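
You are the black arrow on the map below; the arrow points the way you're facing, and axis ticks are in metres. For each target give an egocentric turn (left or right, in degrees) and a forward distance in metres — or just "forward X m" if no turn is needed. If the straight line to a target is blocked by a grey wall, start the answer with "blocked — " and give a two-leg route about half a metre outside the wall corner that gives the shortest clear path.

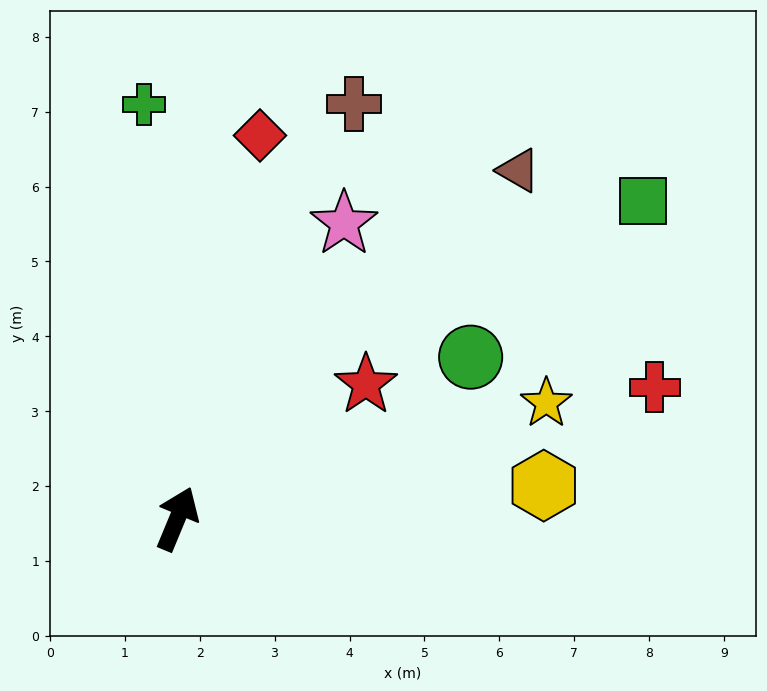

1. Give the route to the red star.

turn right 32°, forward 3.1 m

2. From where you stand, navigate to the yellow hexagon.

turn right 62°, forward 4.9 m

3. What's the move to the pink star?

turn right 7°, forward 4.5 m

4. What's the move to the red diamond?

turn left 10°, forward 5.2 m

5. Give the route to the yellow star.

turn right 50°, forward 5.2 m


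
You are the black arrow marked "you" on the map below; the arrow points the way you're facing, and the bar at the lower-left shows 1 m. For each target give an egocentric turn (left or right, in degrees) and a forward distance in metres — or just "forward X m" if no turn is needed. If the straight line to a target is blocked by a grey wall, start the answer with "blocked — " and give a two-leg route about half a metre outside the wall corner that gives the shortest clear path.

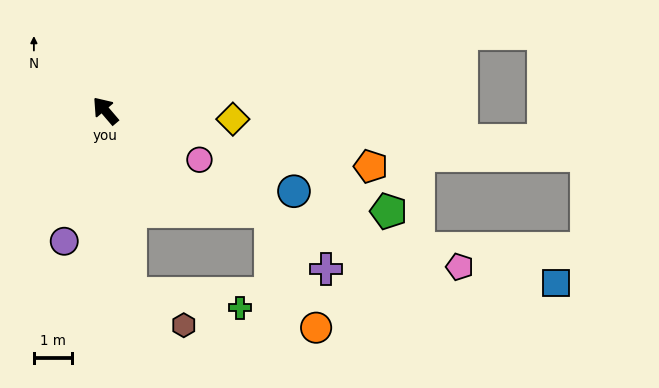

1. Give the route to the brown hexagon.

blocked — turn left 147°, forward 4.8 m, then turn left 51°, forward 1.6 m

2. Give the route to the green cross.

blocked — turn left 147°, forward 4.8 m, then turn left 75°, forward 2.9 m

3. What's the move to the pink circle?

turn right 158°, forward 2.8 m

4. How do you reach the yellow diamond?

turn right 134°, forward 3.3 m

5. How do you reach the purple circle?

turn left 122°, forward 3.6 m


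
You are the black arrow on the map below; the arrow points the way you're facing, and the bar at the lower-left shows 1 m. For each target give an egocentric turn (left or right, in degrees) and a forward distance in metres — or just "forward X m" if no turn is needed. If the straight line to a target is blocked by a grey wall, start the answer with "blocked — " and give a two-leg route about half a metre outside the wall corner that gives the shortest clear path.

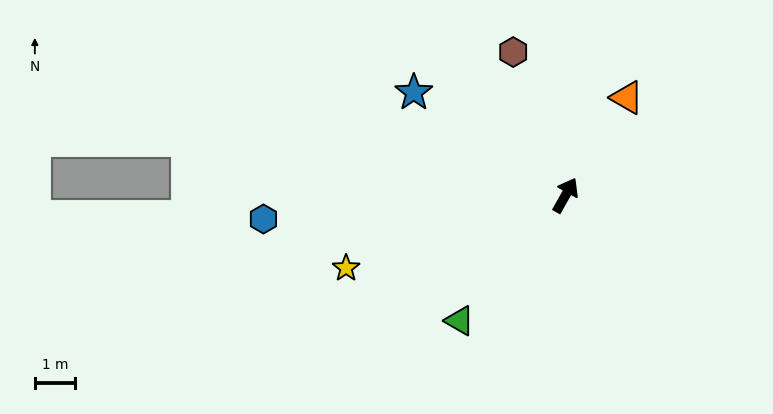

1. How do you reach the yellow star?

turn left 138°, forward 5.8 m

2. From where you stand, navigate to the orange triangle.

turn right 3°, forward 2.9 m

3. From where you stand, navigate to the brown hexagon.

turn left 49°, forward 3.8 m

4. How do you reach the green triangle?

turn left 169°, forward 4.1 m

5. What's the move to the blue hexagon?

turn left 124°, forward 7.6 m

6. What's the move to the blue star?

turn left 85°, forward 4.6 m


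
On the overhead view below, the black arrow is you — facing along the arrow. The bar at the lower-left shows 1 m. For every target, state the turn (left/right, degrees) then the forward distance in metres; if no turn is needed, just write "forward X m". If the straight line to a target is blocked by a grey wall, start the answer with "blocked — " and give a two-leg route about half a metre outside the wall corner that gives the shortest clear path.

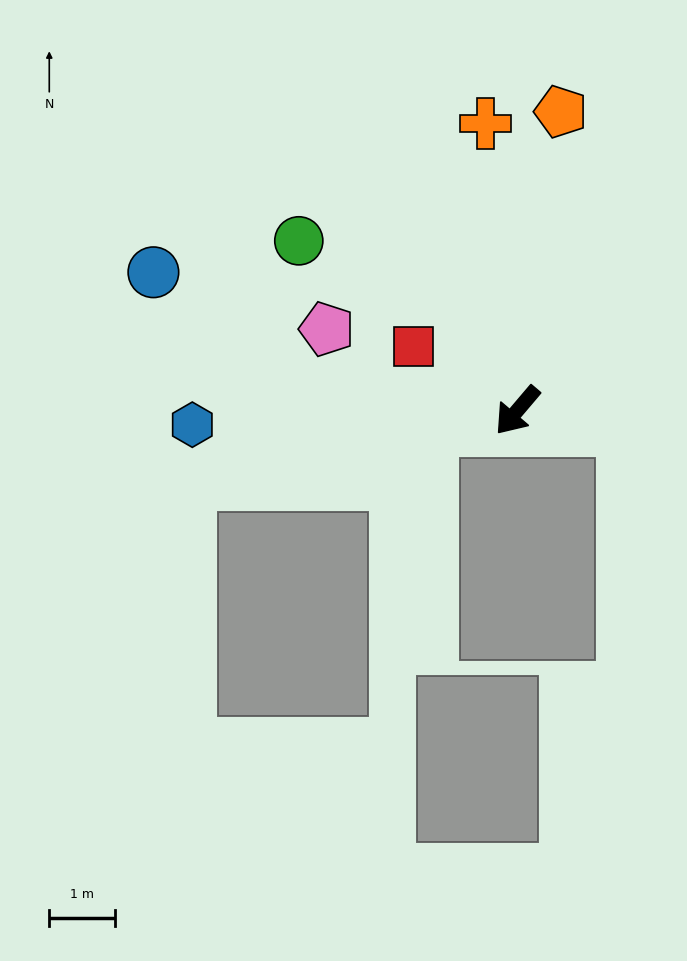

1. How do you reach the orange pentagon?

turn right 148°, forward 4.6 m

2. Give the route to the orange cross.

turn right 133°, forward 4.4 m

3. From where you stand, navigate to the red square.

turn right 82°, forward 1.9 m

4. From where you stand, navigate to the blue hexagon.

turn right 47°, forward 5.0 m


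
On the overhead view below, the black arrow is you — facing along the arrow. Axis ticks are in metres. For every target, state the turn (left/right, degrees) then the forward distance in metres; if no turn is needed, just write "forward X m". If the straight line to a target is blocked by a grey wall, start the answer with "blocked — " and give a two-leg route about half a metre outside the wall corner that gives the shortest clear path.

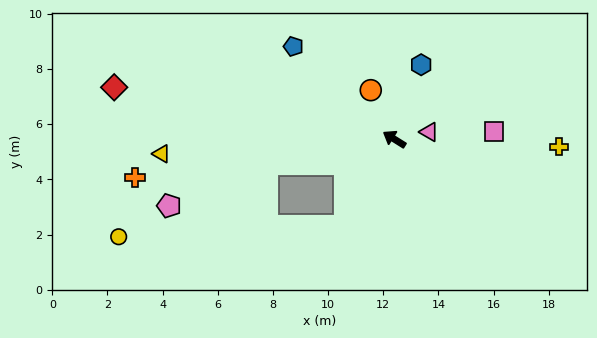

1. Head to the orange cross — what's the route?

turn left 40°, forward 9.5 m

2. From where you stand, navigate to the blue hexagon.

turn right 78°, forward 2.9 m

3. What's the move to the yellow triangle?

turn left 36°, forward 8.5 m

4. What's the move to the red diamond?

turn left 22°, forward 10.3 m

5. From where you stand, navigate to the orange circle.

turn right 32°, forward 2.0 m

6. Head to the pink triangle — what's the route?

turn right 136°, forward 1.3 m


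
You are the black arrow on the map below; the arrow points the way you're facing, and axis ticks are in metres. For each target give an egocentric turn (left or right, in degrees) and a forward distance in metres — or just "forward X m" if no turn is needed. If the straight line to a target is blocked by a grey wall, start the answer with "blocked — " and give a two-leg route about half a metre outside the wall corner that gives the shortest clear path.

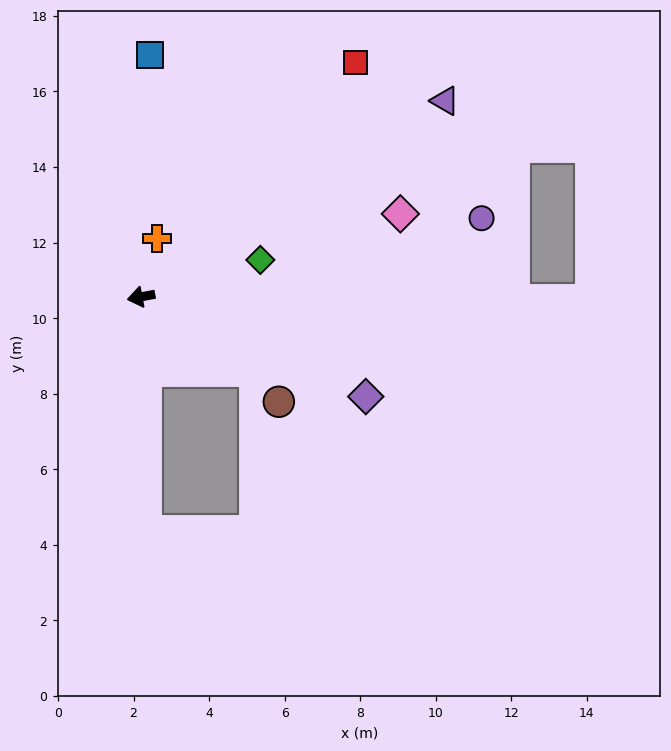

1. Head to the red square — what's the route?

turn right 143°, forward 8.4 m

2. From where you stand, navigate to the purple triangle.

turn right 158°, forward 9.6 m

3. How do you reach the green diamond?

turn right 173°, forward 3.3 m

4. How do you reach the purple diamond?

turn left 145°, forward 6.5 m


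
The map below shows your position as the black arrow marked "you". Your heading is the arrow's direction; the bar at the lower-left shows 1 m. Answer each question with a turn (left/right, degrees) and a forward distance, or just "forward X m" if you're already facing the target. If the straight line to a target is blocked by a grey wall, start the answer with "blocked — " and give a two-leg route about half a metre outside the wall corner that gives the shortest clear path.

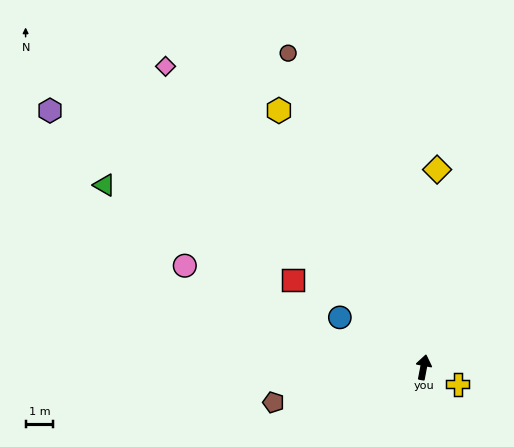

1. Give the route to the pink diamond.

turn left 51°, forward 14.3 m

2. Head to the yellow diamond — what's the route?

turn left 7°, forward 7.2 m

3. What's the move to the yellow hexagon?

turn left 40°, forward 10.6 m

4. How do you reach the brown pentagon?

turn left 114°, forward 5.6 m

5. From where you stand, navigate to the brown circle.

turn left 34°, forward 12.4 m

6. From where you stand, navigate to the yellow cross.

turn right 105°, forward 1.4 m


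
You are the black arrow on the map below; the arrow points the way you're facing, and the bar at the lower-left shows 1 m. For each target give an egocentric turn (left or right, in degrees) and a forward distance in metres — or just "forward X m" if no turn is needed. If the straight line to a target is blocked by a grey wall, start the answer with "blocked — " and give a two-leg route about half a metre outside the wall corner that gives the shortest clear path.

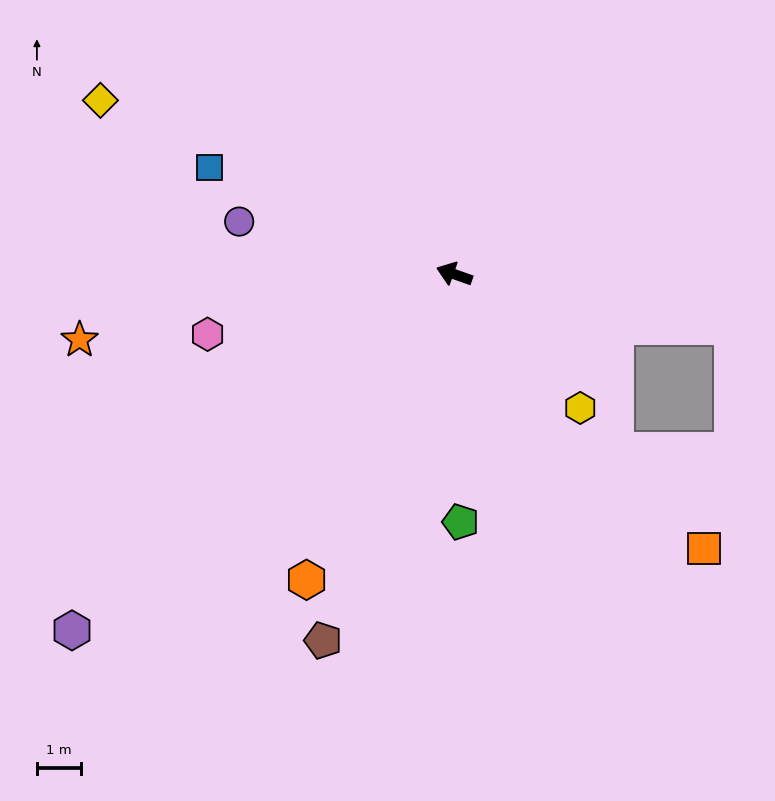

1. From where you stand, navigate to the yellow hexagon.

turn left 153°, forward 4.2 m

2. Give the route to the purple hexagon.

turn left 62°, forward 11.9 m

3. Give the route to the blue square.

turn right 4°, forward 6.1 m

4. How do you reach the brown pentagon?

turn left 90°, forward 8.9 m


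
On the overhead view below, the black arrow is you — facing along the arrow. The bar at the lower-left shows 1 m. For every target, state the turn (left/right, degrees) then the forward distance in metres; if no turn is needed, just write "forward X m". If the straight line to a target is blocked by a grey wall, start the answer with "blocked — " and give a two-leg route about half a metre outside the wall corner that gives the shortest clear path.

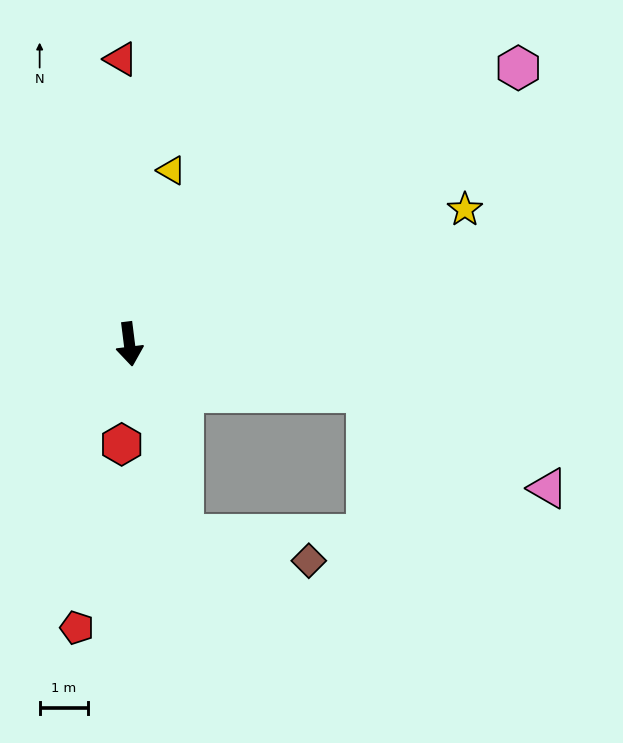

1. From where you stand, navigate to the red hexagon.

turn right 12°, forward 2.1 m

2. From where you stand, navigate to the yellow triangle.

turn left 159°, forward 3.7 m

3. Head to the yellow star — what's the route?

turn left 105°, forward 7.4 m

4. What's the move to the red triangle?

turn left 175°, forward 5.9 m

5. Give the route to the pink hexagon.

turn left 118°, forward 9.8 m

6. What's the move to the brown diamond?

blocked — turn left 8°, forward 4.1 m, then turn left 63°, forward 2.6 m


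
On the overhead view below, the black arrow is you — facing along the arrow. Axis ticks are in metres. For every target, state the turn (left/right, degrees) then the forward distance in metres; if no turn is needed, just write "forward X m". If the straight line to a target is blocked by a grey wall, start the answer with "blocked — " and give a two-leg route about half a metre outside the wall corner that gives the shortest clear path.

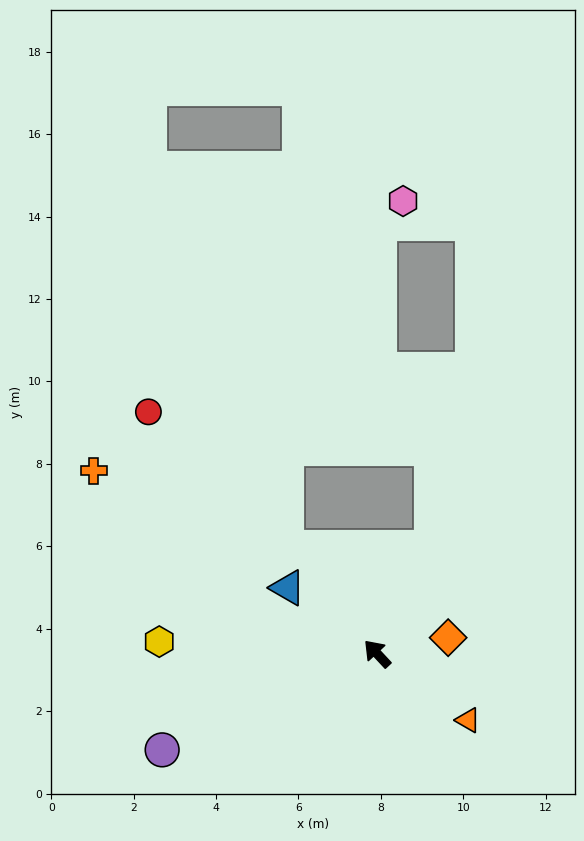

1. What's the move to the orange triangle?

turn right 169°, forward 2.7 m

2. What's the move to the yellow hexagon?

turn left 44°, forward 5.3 m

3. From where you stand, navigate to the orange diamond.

turn right 120°, forward 1.8 m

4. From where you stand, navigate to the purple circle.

turn left 71°, forward 5.7 m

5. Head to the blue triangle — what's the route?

turn left 11°, forward 2.7 m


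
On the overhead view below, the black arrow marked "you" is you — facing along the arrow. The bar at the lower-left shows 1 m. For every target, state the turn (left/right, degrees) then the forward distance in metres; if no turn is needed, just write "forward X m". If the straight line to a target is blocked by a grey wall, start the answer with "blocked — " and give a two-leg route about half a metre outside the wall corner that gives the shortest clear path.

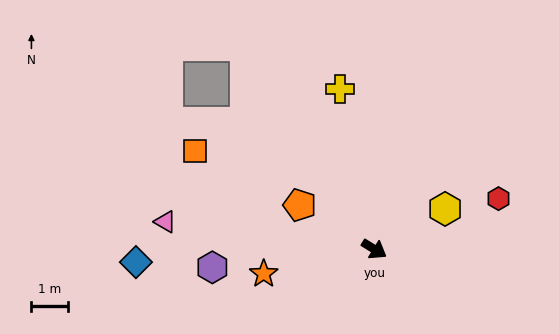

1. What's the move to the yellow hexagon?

turn left 61°, forward 2.2 m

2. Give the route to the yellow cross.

turn left 134°, forward 4.5 m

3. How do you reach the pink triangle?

turn right 156°, forward 5.8 m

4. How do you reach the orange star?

turn right 136°, forward 3.1 m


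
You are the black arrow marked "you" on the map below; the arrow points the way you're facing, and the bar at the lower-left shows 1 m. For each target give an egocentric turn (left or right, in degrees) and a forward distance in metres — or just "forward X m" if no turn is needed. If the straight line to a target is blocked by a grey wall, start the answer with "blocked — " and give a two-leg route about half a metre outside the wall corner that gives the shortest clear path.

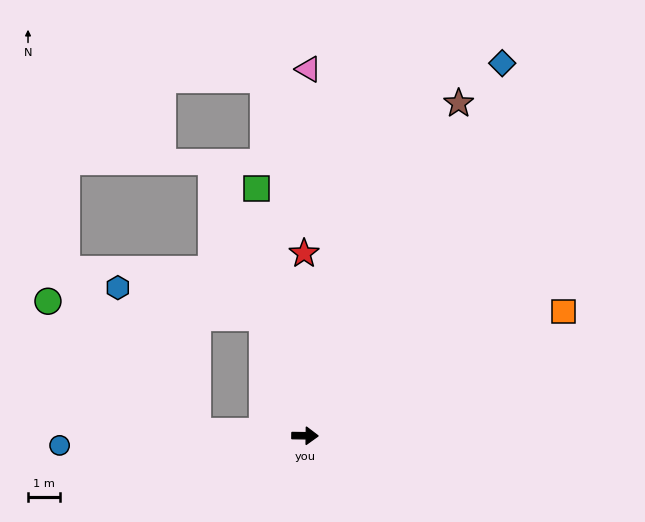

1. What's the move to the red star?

turn left 91°, forward 5.8 m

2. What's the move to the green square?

turn left 102°, forward 8.0 m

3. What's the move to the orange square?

turn left 26°, forward 9.1 m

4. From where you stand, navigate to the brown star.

turn left 66°, forward 11.6 m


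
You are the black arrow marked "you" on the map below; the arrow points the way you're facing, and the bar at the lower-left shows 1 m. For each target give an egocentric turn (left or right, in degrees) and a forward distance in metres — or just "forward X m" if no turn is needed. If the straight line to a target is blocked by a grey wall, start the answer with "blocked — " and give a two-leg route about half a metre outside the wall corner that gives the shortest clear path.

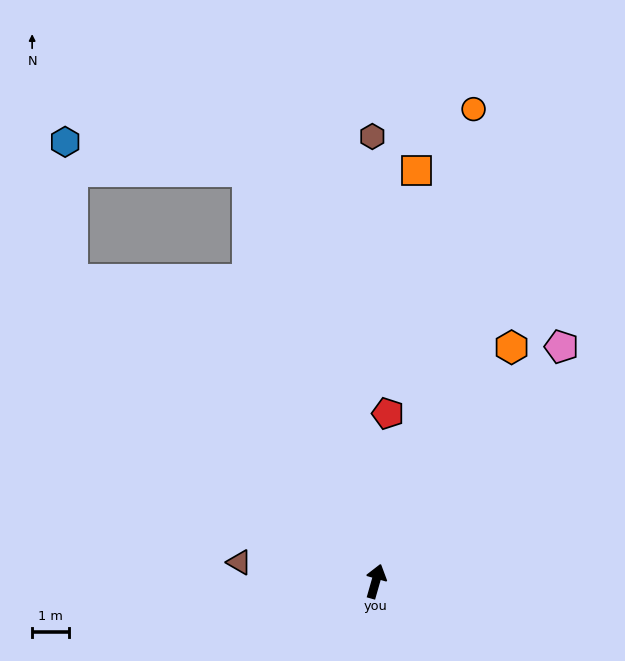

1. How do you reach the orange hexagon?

turn right 14°, forward 7.4 m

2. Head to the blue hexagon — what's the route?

blocked — turn left 61°, forward 11.7 m, then turn right 42°, forward 3.8 m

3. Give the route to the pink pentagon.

turn right 22°, forward 8.2 m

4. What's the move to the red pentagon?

turn left 12°, forward 4.6 m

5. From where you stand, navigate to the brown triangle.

turn left 98°, forward 3.8 m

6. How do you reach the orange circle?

turn left 4°, forward 13.2 m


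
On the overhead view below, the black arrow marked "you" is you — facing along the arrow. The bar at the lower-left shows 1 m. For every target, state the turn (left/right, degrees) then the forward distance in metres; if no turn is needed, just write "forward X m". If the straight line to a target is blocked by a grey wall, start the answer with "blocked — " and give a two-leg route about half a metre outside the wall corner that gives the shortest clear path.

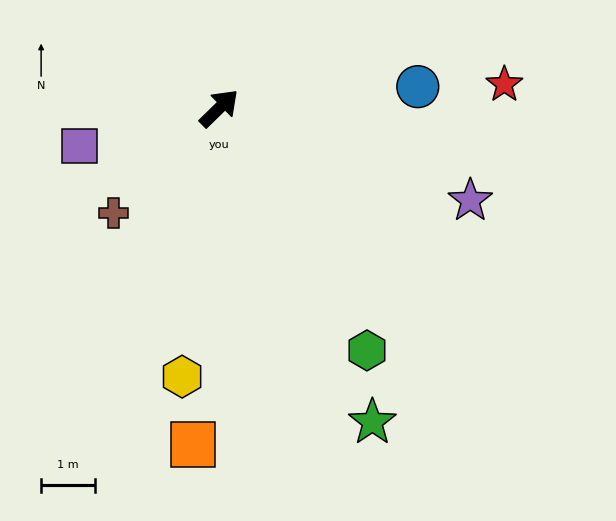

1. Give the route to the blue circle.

turn right 38°, forward 3.7 m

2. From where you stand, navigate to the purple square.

turn left 151°, forward 2.7 m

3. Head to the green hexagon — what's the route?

turn right 103°, forward 5.3 m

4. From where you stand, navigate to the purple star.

turn right 65°, forward 5.0 m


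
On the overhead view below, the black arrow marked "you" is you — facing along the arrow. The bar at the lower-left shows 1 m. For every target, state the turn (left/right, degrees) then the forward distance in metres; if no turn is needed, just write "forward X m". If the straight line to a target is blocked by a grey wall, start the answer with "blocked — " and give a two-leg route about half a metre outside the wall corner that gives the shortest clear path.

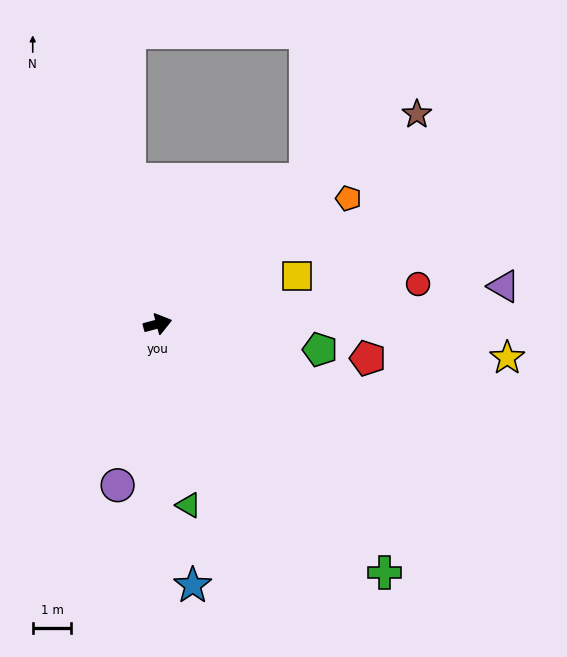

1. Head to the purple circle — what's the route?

turn right 119°, forward 4.3 m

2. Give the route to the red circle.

turn right 6°, forward 6.8 m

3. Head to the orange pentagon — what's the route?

turn left 18°, forward 5.9 m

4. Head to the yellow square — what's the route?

turn left 4°, forward 3.8 m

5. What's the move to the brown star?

turn left 24°, forward 8.6 m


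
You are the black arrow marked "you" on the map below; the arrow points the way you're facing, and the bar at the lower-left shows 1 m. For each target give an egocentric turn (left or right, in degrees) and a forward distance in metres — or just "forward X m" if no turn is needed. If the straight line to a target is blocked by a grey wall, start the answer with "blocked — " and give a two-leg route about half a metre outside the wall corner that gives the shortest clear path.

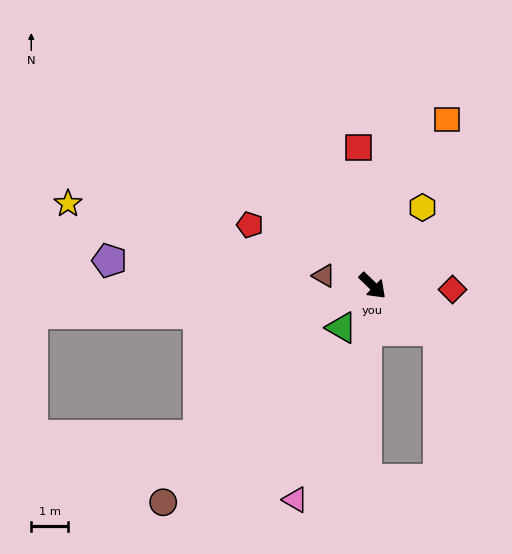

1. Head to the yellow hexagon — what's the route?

turn left 102°, forward 2.5 m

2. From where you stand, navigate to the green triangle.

turn right 83°, forward 1.4 m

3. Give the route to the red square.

turn left 140°, forward 3.8 m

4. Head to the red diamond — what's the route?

turn left 41°, forward 2.2 m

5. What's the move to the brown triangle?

turn right 148°, forward 1.4 m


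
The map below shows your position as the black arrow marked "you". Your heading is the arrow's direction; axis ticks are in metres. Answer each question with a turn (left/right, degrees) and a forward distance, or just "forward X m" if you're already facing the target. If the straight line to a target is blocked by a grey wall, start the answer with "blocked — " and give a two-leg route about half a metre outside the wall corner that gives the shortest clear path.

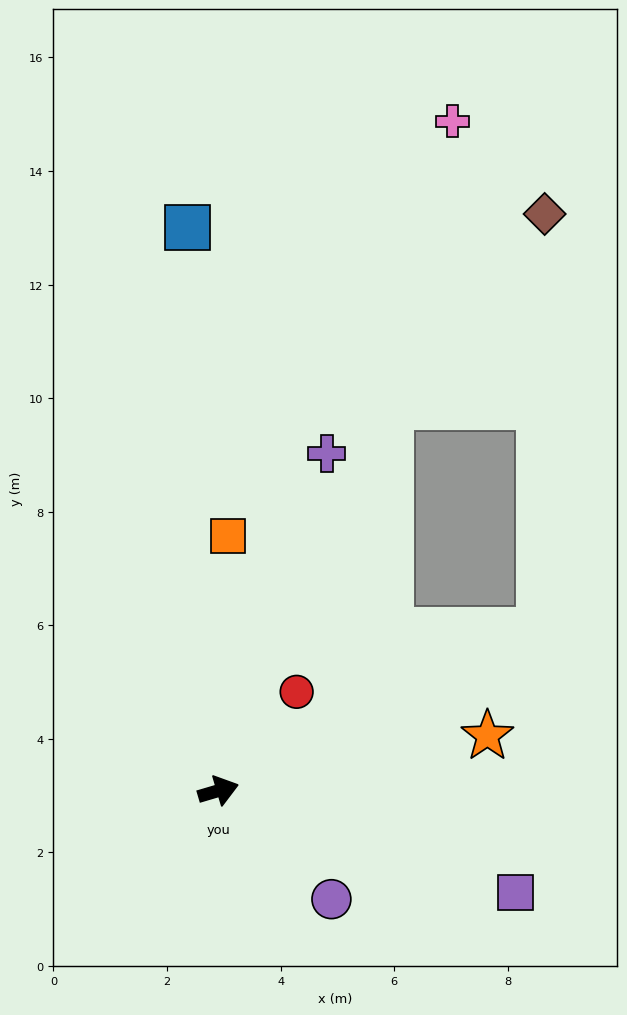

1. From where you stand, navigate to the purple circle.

turn right 60°, forward 2.8 m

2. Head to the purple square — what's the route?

turn right 35°, forward 5.5 m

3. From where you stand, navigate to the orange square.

turn left 71°, forward 4.5 m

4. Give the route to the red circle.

turn left 35°, forward 2.2 m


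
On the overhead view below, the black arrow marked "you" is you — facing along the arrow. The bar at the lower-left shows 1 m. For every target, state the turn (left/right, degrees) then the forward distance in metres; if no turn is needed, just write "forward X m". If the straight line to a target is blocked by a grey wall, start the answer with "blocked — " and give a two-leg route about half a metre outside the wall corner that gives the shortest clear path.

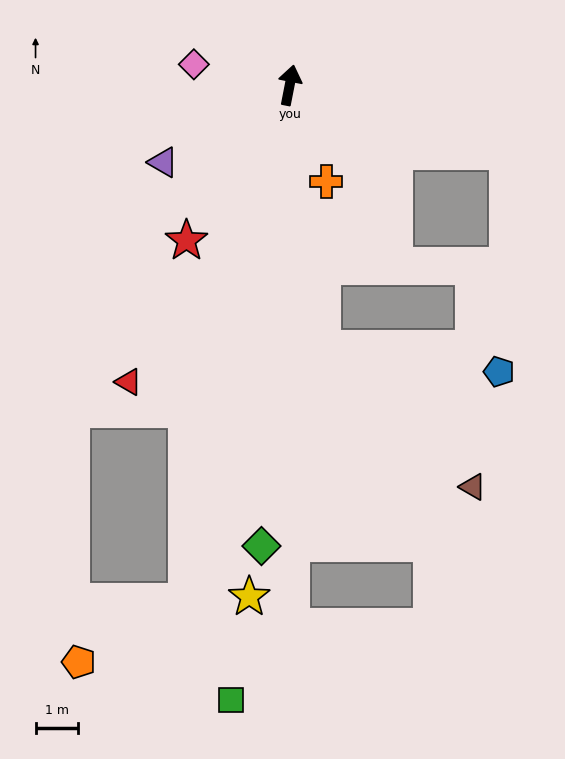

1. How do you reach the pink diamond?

turn left 89°, forward 2.3 m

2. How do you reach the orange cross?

turn right 148°, forward 2.4 m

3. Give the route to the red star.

turn left 157°, forward 4.4 m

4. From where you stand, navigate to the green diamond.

turn right 172°, forward 10.8 m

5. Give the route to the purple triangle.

turn left 132°, forward 3.5 m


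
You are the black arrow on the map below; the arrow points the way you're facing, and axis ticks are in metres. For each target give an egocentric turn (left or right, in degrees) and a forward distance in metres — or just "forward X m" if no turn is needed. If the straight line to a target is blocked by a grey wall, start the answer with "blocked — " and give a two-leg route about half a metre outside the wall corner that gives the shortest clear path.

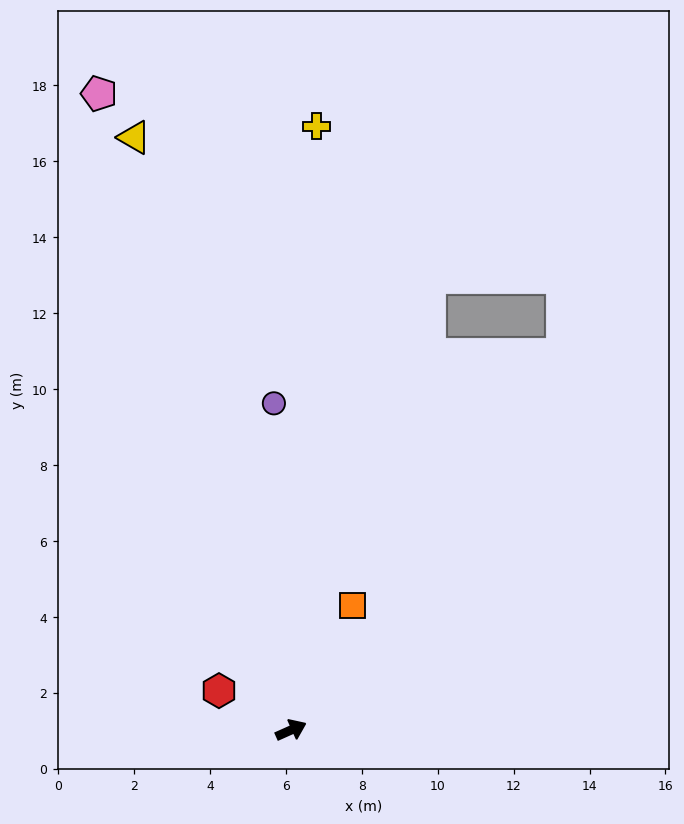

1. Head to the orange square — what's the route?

turn left 40°, forward 3.7 m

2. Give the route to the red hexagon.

turn left 127°, forward 2.2 m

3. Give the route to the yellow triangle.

turn left 81°, forward 16.1 m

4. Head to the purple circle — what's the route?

turn left 69°, forward 8.6 m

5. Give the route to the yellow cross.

turn left 63°, forward 15.9 m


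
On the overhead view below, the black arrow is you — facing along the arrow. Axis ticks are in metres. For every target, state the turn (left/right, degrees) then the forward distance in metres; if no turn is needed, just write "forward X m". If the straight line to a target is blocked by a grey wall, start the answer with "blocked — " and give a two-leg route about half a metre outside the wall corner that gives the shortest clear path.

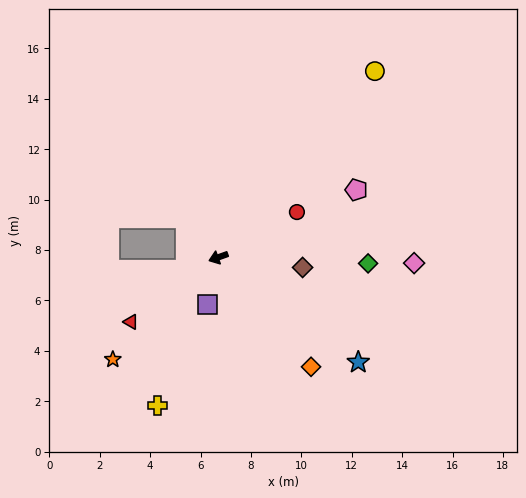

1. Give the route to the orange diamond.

turn left 110°, forward 5.7 m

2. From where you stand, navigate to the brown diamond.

turn left 153°, forward 3.4 m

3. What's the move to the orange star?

turn left 24°, forward 5.8 m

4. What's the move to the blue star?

turn left 123°, forward 6.9 m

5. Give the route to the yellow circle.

turn right 150°, forward 9.7 m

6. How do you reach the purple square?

turn left 57°, forward 1.9 m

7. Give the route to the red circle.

turn right 170°, forward 3.6 m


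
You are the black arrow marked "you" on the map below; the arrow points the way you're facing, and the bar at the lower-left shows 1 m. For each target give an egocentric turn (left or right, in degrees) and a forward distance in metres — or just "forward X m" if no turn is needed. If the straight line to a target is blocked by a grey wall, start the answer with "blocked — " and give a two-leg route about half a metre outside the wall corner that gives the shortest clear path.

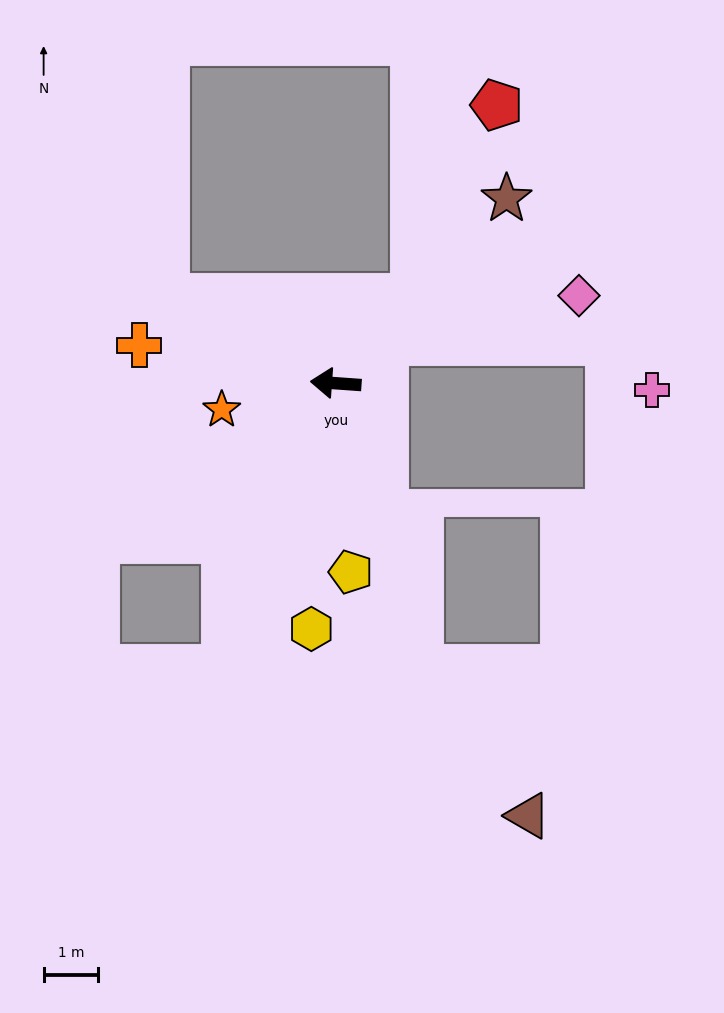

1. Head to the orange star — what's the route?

turn left 17°, forward 2.1 m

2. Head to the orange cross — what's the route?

turn right 7°, forward 3.7 m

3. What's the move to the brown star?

turn right 129°, forward 4.6 m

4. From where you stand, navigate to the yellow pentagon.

turn left 99°, forward 3.5 m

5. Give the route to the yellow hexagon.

turn left 88°, forward 4.5 m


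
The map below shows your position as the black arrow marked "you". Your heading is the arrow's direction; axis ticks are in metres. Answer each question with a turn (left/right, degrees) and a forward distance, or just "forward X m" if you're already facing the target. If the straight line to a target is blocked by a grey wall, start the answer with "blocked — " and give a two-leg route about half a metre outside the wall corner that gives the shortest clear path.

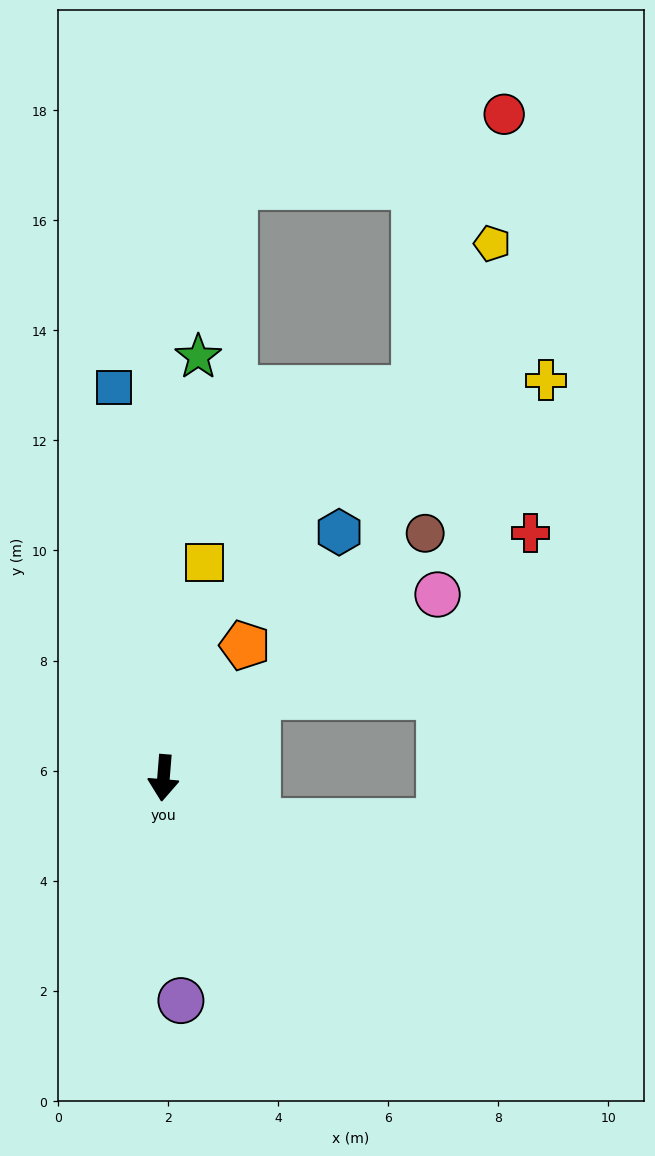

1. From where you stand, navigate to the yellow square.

turn left 174°, forward 4.0 m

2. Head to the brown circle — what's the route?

turn left 138°, forward 6.5 m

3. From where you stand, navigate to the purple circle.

turn left 9°, forward 4.1 m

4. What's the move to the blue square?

turn right 168°, forward 7.2 m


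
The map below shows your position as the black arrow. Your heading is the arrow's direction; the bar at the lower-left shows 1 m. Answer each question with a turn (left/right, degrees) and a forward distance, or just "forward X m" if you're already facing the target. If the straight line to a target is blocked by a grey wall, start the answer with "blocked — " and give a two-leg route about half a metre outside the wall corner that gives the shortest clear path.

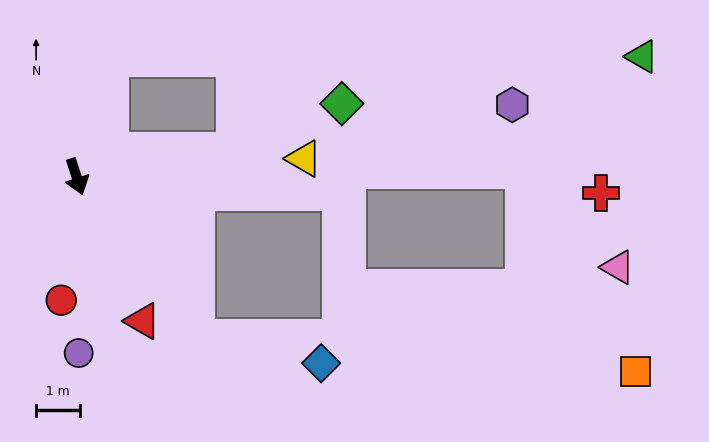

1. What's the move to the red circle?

turn right 25°, forward 2.8 m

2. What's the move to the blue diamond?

blocked — turn left 19°, forward 4.6 m, then turn left 42°, forward 2.9 m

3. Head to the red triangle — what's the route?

turn left 7°, forward 3.6 m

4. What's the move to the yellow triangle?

turn left 77°, forward 5.2 m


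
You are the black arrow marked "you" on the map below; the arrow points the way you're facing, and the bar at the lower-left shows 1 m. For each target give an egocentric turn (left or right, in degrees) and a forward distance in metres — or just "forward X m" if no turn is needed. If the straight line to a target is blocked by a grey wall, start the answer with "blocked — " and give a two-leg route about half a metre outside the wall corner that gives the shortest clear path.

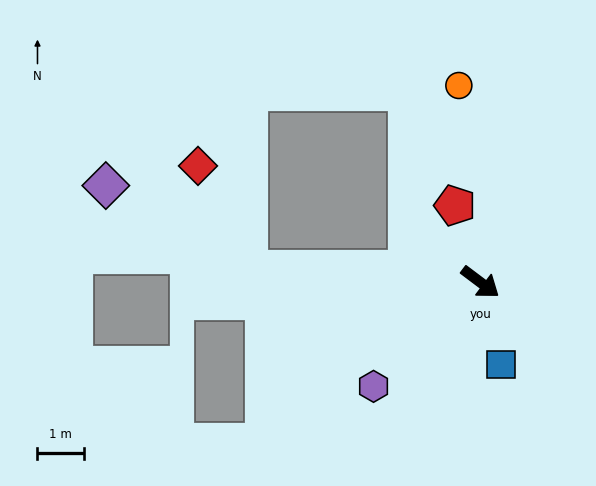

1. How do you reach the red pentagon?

turn left 145°, forward 1.7 m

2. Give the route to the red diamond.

blocked — turn right 146°, forward 5.0 m, then turn right 61°, forward 2.5 m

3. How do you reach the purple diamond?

blocked — turn right 146°, forward 5.0 m, then turn right 28°, forward 3.5 m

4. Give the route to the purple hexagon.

turn right 99°, forward 3.2 m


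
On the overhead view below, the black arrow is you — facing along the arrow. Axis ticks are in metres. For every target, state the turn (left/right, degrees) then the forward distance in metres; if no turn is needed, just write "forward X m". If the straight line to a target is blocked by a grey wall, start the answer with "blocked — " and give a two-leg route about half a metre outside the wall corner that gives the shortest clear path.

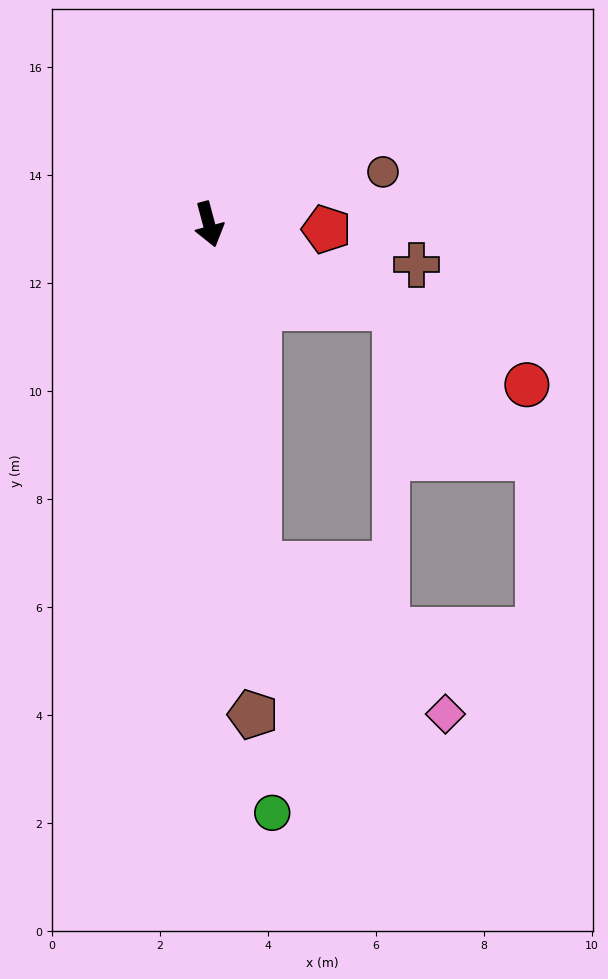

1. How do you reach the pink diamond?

blocked — turn right 7°, forward 6.4 m, then turn left 43°, forward 4.4 m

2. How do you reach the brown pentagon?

turn right 10°, forward 9.1 m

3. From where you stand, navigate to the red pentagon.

turn left 73°, forward 2.2 m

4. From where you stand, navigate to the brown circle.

turn left 92°, forward 3.4 m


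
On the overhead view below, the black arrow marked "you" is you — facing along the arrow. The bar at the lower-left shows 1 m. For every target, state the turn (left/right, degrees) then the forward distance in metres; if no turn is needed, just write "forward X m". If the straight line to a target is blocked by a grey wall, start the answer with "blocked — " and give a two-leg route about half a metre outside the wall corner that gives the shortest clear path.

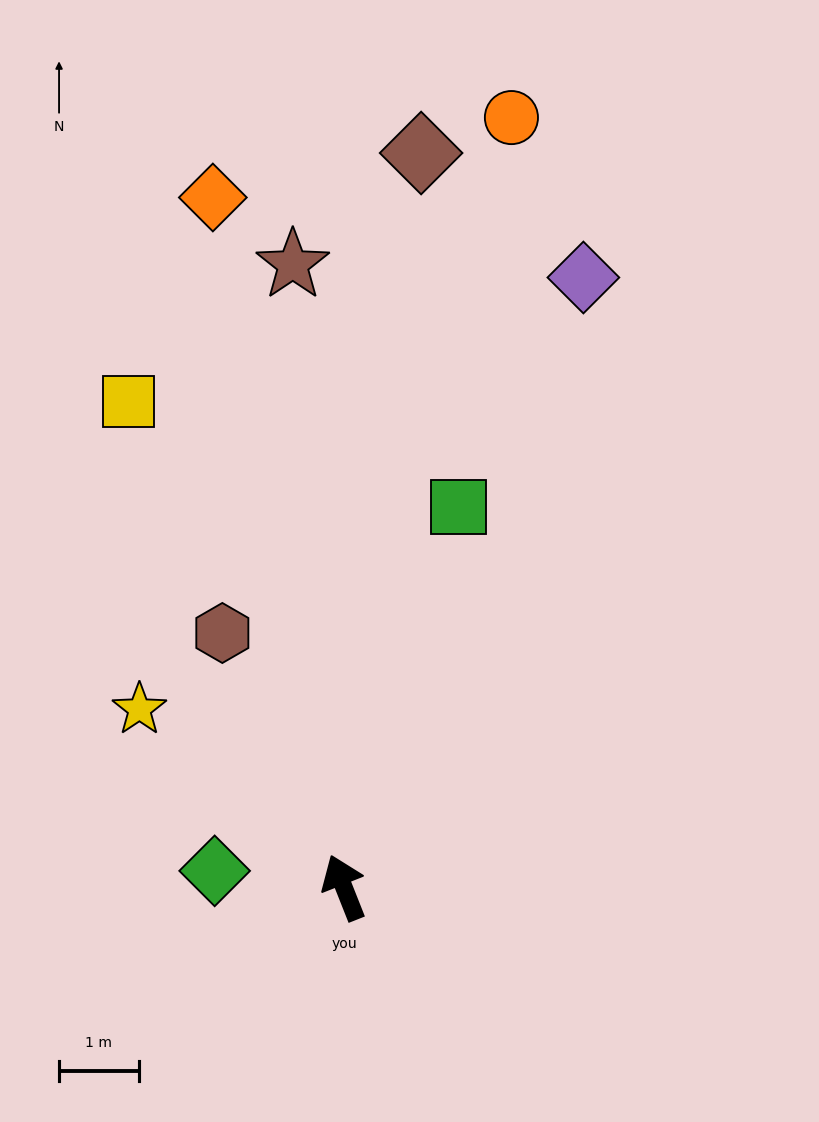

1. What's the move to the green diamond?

turn left 61°, forward 1.6 m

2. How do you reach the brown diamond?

turn right 28°, forward 9.3 m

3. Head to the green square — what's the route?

turn right 38°, forward 5.0 m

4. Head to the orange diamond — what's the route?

turn right 11°, forward 8.8 m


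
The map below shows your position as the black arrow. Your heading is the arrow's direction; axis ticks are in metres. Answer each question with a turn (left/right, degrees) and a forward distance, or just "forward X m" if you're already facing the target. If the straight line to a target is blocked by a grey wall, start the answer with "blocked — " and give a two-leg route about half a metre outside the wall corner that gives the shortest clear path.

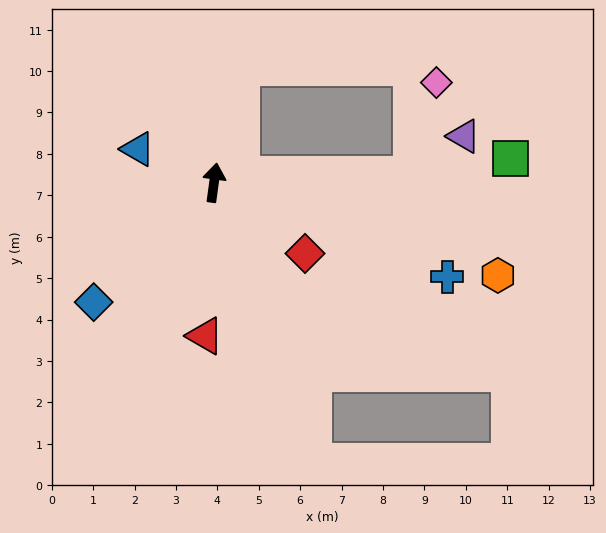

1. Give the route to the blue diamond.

turn left 143°, forward 4.1 m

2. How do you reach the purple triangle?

blocked — turn right 80°, forward 4.7 m, then turn left 32°, forward 1.6 m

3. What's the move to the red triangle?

turn right 176°, forward 3.7 m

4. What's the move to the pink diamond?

blocked — turn right 80°, forward 4.7 m, then turn left 72°, forward 2.3 m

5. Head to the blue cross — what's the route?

turn right 104°, forward 6.1 m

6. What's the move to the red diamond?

turn right 120°, forward 2.8 m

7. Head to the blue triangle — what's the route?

turn left 74°, forward 2.0 m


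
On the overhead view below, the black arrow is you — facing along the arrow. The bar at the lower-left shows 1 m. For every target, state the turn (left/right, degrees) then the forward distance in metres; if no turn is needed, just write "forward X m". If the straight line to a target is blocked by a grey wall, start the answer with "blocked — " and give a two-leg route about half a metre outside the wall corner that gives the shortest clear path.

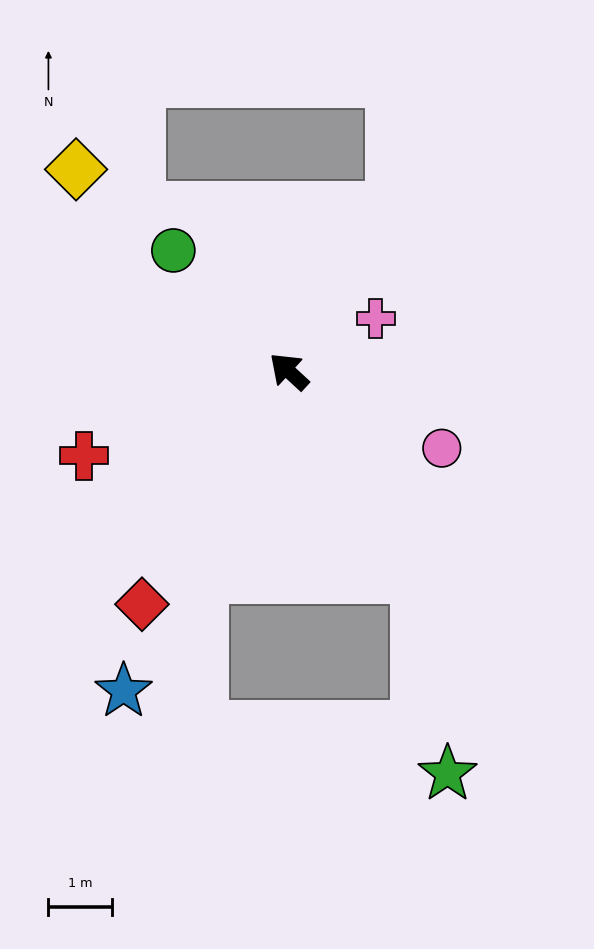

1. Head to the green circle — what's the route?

turn right 4°, forward 2.6 m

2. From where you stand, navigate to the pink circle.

turn right 164°, forward 2.7 m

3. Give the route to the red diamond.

turn left 100°, forward 4.3 m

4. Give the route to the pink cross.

turn right 106°, forward 1.6 m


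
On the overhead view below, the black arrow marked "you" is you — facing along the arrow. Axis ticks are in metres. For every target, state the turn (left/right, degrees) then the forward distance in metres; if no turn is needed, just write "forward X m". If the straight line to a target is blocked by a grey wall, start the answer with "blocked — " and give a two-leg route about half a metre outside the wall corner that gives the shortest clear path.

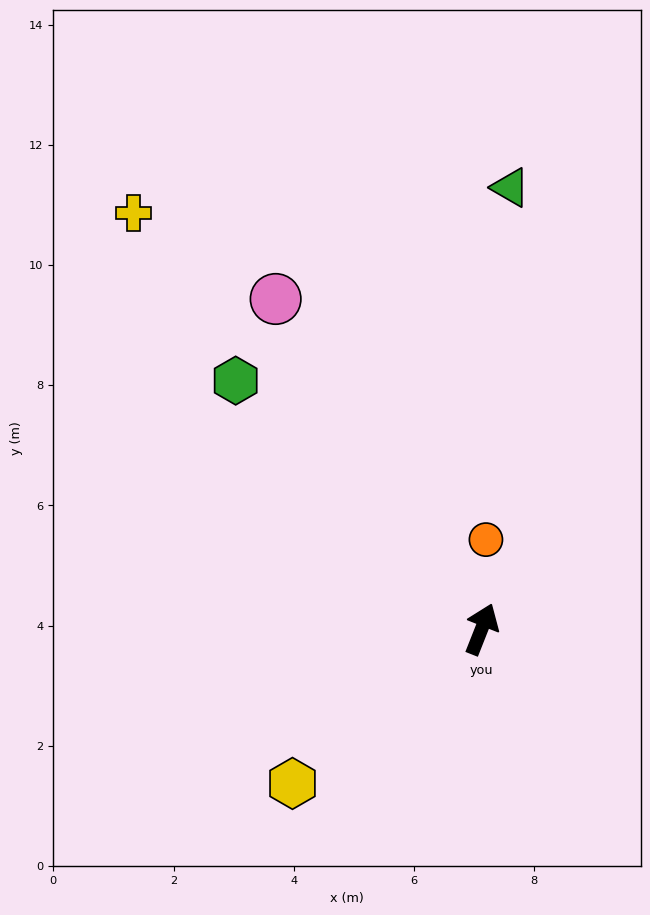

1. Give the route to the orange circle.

turn left 19°, forward 1.5 m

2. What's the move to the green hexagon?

turn left 66°, forward 5.8 m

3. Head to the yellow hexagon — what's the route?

turn left 151°, forward 4.1 m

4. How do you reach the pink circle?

turn left 54°, forward 6.5 m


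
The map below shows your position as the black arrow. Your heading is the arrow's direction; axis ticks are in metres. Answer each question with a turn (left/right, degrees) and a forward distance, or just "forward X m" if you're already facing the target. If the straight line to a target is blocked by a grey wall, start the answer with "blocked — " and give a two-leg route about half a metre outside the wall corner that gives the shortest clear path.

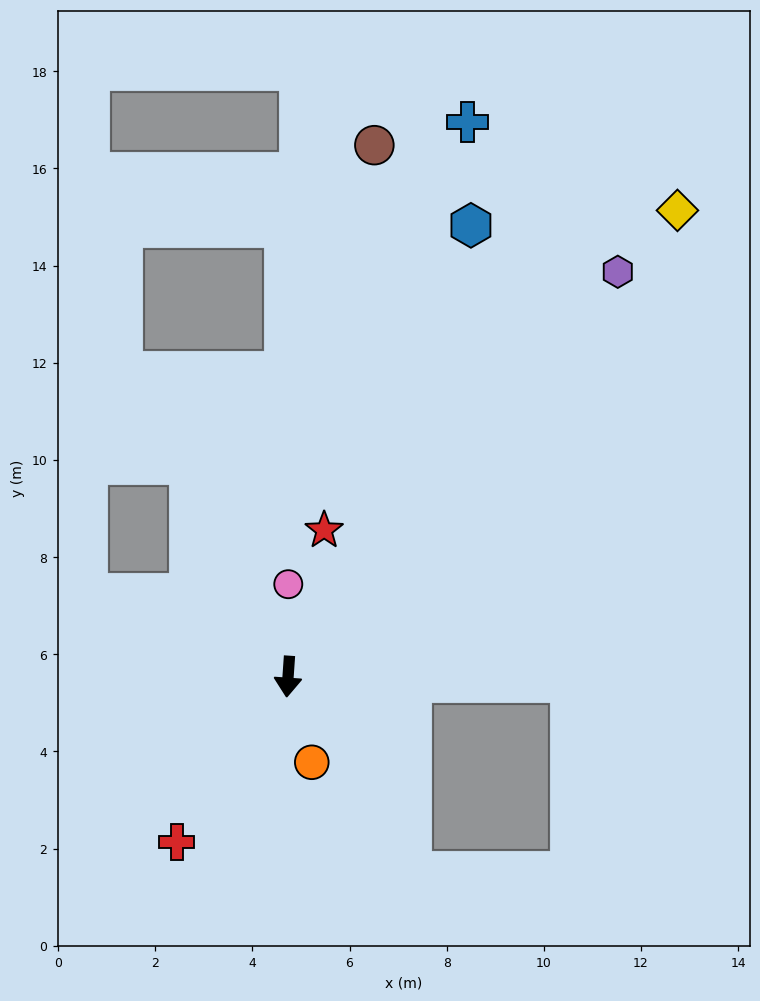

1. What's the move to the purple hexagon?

turn left 145°, forward 10.7 m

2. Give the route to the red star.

turn left 170°, forward 3.1 m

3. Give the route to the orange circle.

turn left 19°, forward 1.8 m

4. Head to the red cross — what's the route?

turn right 30°, forward 4.1 m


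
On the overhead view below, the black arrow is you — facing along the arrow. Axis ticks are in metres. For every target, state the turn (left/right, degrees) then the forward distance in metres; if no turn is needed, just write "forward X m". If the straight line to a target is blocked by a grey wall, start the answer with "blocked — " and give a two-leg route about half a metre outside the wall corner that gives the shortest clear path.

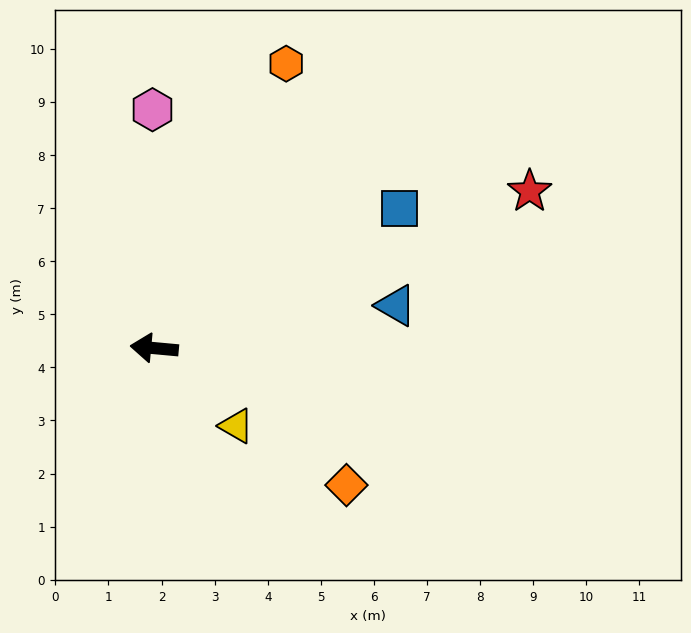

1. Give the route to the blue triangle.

turn right 165°, forward 4.6 m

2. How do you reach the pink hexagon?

turn right 84°, forward 4.5 m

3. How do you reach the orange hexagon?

turn right 110°, forward 5.9 m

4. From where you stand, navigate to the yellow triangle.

turn left 142°, forward 2.1 m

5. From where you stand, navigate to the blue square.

turn right 145°, forward 5.3 m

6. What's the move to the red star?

turn right 152°, forward 7.7 m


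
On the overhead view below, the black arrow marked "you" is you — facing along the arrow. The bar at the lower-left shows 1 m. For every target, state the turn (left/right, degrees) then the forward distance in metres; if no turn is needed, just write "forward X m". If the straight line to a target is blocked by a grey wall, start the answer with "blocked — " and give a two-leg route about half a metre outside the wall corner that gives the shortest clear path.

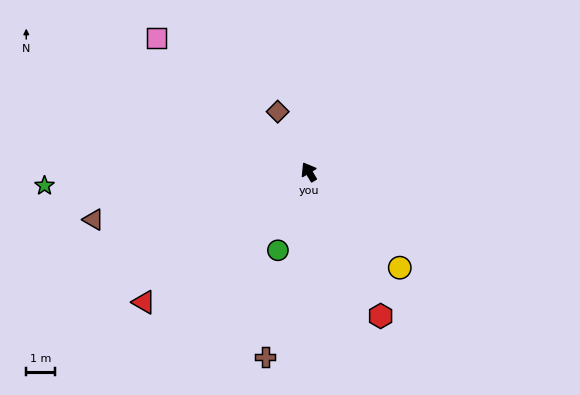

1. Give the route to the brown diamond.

turn right 4°, forward 2.4 m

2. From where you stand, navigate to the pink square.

turn left 18°, forward 7.0 m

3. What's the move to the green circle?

turn left 128°, forward 2.9 m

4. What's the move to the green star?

turn left 62°, forward 9.2 m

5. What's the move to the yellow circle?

turn right 167°, forward 4.6 m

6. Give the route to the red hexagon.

turn left 176°, forward 5.6 m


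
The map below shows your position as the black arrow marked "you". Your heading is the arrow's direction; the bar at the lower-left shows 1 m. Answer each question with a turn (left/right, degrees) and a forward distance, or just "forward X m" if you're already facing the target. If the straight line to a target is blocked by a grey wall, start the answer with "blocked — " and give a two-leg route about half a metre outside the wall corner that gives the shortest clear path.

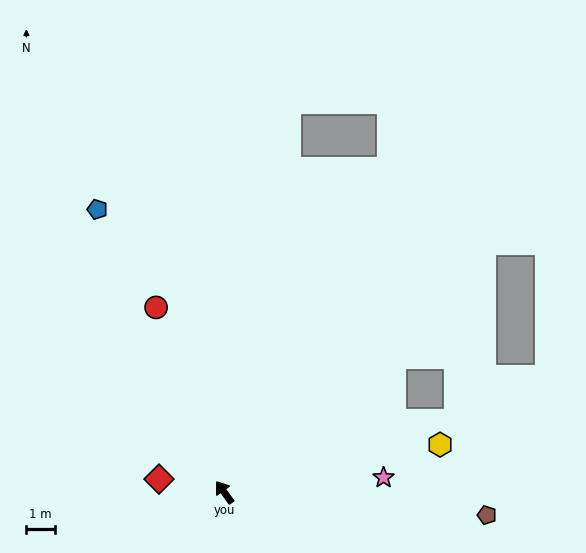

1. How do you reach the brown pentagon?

turn right 131°, forward 9.3 m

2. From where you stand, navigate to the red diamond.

turn left 43°, forward 2.3 m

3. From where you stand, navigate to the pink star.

turn right 121°, forward 5.6 m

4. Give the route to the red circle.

turn right 16°, forward 6.9 m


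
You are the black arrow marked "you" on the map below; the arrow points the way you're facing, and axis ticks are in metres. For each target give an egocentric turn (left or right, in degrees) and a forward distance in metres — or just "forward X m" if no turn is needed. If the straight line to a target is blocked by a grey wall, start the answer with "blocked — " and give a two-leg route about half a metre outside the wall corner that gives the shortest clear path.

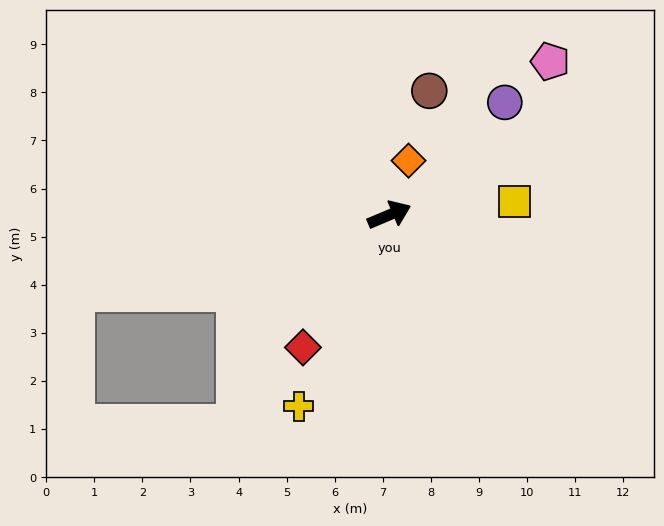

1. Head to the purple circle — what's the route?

turn left 21°, forward 3.4 m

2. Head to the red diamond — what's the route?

turn right 146°, forward 3.3 m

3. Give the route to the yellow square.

turn right 17°, forward 2.6 m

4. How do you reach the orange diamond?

turn left 48°, forward 1.2 m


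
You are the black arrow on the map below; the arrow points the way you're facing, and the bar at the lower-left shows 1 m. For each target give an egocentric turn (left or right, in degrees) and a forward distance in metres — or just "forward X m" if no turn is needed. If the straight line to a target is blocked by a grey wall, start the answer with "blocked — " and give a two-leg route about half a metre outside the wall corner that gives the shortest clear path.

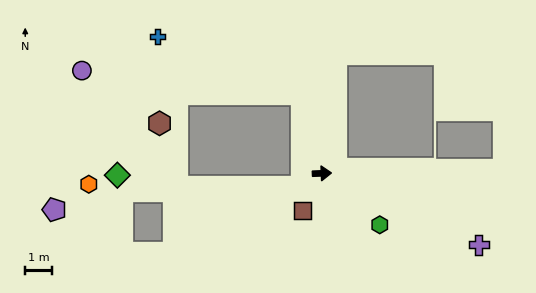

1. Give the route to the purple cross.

turn right 27°, forward 6.4 m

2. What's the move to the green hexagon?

turn right 44°, forward 2.9 m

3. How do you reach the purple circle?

blocked — turn left 101°, forward 3.0 m, then turn left 71°, forward 8.2 m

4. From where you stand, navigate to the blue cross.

blocked — turn left 101°, forward 3.0 m, then turn left 55°, forward 5.8 m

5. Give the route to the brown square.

turn right 120°, forward 1.5 m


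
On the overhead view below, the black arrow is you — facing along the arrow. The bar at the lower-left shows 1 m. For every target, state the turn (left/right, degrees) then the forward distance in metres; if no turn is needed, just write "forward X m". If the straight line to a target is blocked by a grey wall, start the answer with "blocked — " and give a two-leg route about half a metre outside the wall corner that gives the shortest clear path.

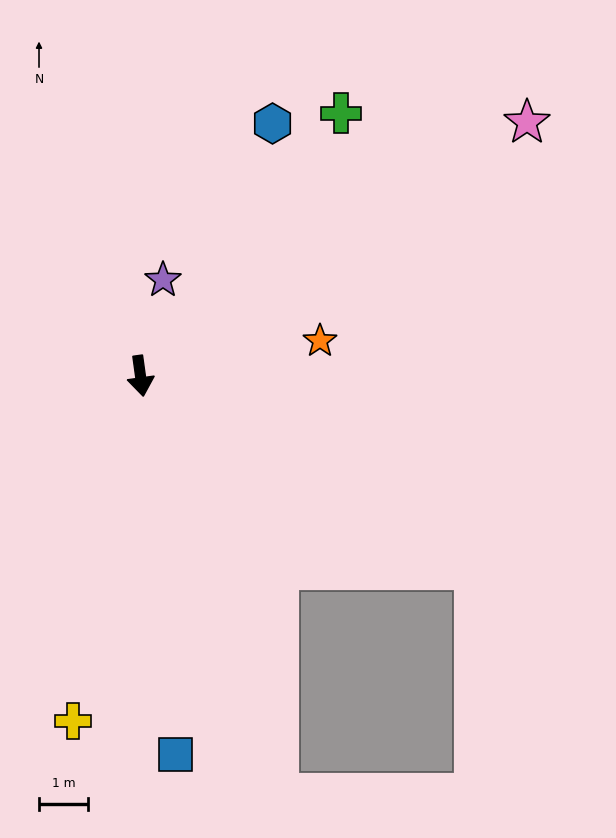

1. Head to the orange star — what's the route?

turn left 93°, forward 3.8 m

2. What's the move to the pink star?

turn left 115°, forward 9.5 m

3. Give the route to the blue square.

turn right 3°, forward 7.8 m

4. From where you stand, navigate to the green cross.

turn left 135°, forward 6.8 m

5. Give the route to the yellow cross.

turn right 19°, forward 7.2 m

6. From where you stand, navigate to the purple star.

turn left 159°, forward 2.0 m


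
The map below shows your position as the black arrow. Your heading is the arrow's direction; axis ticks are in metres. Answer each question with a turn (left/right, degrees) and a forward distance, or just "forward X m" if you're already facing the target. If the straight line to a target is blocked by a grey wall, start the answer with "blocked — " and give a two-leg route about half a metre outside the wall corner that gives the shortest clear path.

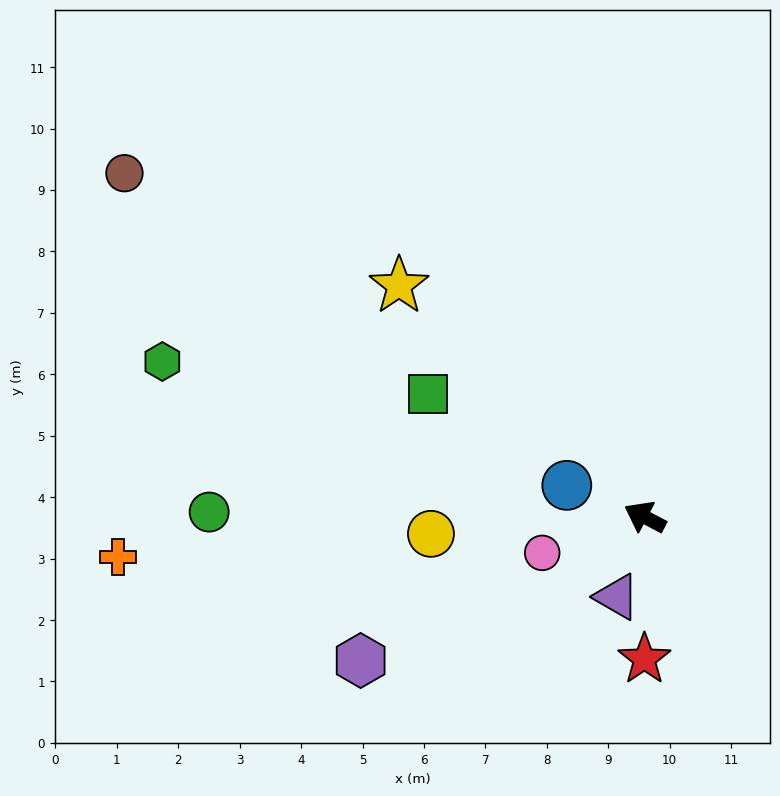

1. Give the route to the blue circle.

turn left 6°, forward 1.4 m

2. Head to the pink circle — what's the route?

turn left 47°, forward 1.8 m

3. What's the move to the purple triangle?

turn left 98°, forward 1.4 m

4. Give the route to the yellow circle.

turn left 32°, forward 3.5 m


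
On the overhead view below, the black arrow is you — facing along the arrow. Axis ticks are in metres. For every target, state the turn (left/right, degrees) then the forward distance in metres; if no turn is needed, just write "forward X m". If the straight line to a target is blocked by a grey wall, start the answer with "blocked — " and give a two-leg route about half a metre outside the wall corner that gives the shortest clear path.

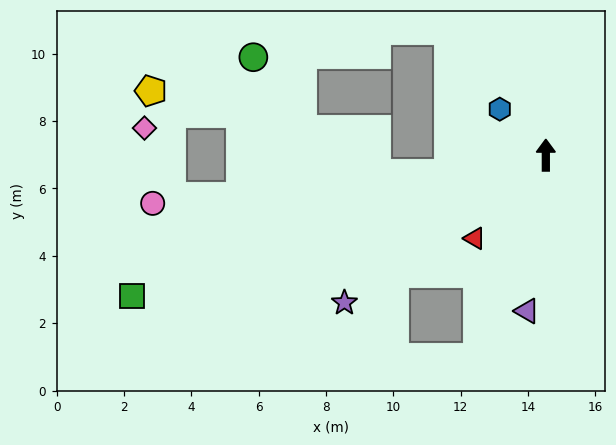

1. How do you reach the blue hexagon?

turn left 45°, forward 1.9 m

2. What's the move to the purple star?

turn left 126°, forward 7.4 m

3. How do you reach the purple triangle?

turn left 173°, forward 4.7 m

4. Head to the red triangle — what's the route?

turn left 139°, forward 3.3 m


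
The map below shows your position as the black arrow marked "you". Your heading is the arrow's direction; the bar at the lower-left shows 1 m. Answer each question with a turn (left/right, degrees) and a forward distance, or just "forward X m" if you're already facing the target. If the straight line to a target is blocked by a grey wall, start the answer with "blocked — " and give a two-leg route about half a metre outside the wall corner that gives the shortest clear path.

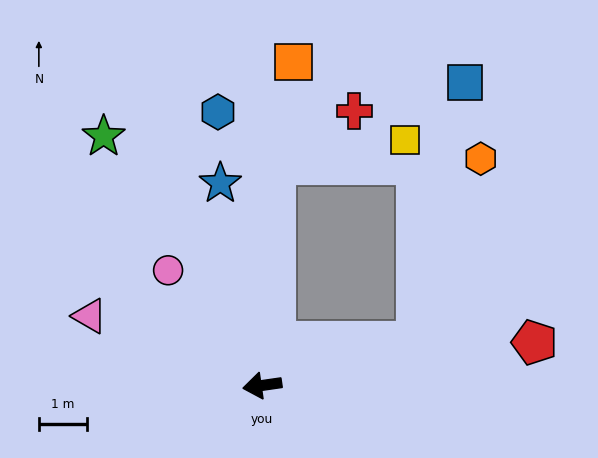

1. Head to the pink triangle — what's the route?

turn right 30°, forward 3.8 m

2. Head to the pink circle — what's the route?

turn right 59°, forward 3.1 m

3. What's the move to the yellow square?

blocked — turn right 102°, forward 4.6 m, then turn right 76°, forward 2.7 m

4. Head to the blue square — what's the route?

blocked — turn right 172°, forward 3.3 m, then turn left 63°, forward 5.4 m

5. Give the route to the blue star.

turn right 86°, forward 4.3 m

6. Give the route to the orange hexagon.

blocked — turn right 172°, forward 3.3 m, then turn left 55°, forward 4.0 m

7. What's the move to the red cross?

blocked — turn right 102°, forward 4.6 m, then turn right 52°, forward 2.0 m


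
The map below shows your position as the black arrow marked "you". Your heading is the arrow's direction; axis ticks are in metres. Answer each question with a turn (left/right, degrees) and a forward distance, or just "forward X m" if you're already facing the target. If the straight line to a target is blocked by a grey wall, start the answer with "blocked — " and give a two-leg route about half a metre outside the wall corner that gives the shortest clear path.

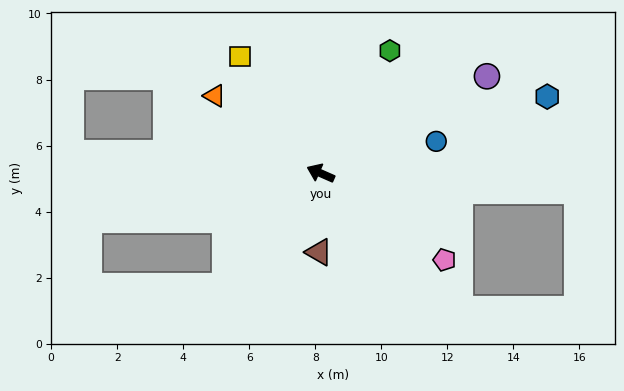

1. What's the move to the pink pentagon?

turn left 169°, forward 4.6 m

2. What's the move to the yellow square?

turn right 32°, forward 4.3 m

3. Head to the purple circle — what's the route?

turn right 126°, forward 5.8 m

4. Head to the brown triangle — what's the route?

turn left 112°, forward 2.4 m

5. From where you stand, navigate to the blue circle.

turn right 141°, forward 3.6 m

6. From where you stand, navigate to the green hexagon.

turn right 96°, forward 4.3 m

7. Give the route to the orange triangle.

turn right 12°, forward 4.0 m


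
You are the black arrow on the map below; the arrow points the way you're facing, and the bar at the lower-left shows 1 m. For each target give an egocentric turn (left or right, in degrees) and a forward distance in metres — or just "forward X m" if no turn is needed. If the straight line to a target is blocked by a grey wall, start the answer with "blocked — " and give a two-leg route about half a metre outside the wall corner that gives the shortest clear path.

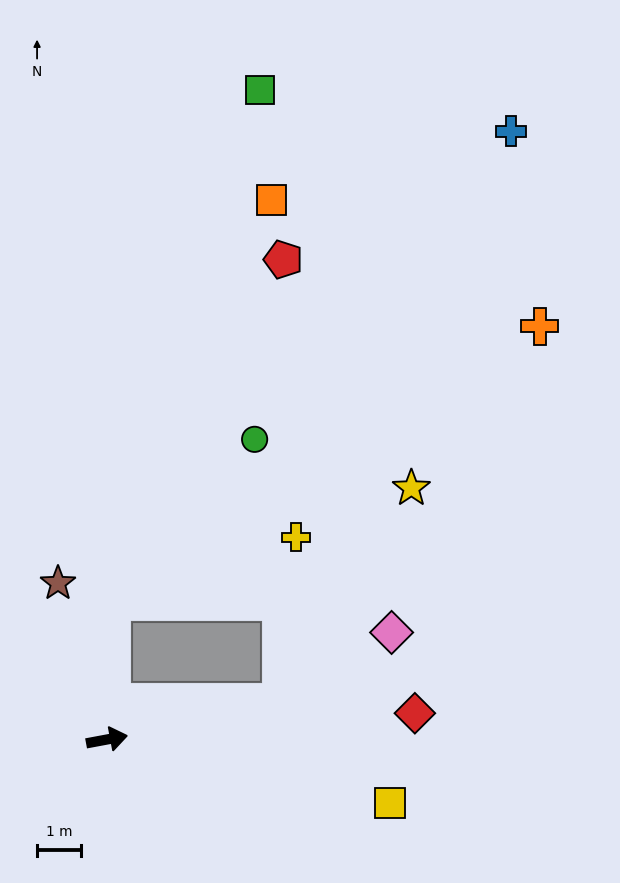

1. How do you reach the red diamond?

turn right 6°, forward 7.1 m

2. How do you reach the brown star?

turn left 97°, forward 3.8 m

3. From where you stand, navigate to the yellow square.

turn right 23°, forward 6.7 m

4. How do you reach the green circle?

blocked — turn left 77°, forward 3.1 m, then turn right 39°, forward 5.0 m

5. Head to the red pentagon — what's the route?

blocked — turn left 77°, forward 3.1 m, then turn right 24°, forward 8.8 m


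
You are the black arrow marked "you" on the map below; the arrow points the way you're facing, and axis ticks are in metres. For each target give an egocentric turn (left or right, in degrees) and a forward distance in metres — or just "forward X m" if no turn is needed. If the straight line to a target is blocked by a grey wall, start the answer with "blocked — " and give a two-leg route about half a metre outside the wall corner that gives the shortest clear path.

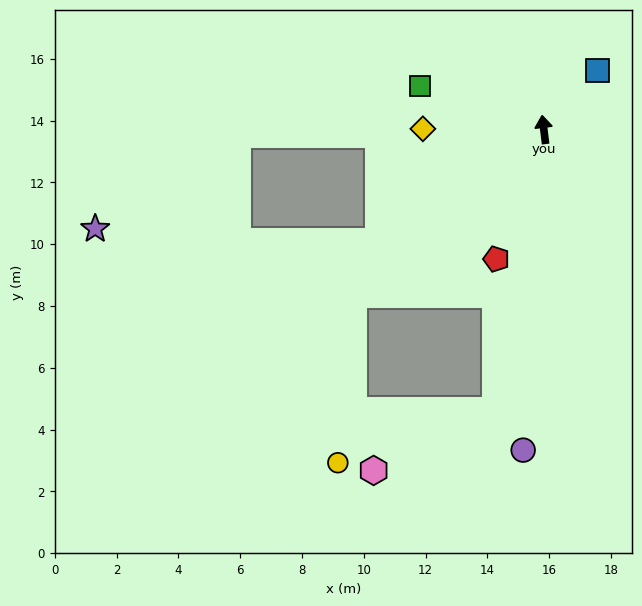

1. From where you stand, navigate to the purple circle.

turn left 169°, forward 10.4 m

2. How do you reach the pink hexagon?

blocked — turn left 163°, forward 9.2 m, then turn right 53°, forward 4.4 m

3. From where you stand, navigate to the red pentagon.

turn left 153°, forward 4.5 m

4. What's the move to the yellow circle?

blocked — turn left 124°, forward 8.2 m, then turn left 44°, forward 5.5 m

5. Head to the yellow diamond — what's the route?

turn left 83°, forward 3.9 m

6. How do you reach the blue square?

turn right 49°, forward 2.6 m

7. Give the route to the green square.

turn left 64°, forward 4.2 m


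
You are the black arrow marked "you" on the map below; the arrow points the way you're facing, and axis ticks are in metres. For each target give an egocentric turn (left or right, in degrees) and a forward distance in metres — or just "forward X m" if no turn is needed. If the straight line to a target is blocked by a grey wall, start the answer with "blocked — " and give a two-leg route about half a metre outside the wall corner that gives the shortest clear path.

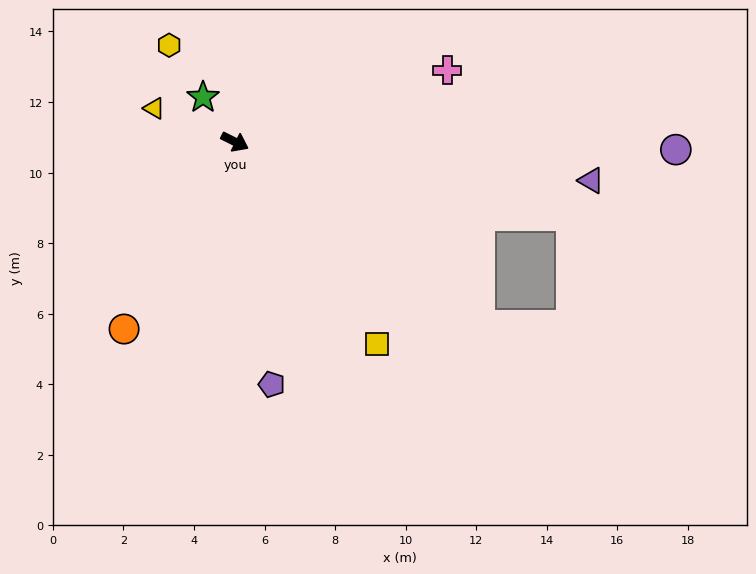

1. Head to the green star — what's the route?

turn left 152°, forward 1.6 m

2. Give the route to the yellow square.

turn right 29°, forward 7.0 m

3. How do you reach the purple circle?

turn left 25°, forward 12.5 m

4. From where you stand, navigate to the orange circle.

turn right 94°, forward 6.2 m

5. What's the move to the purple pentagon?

turn right 55°, forward 7.0 m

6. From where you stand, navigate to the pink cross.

turn left 45°, forward 6.4 m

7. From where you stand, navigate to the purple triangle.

turn left 20°, forward 10.2 m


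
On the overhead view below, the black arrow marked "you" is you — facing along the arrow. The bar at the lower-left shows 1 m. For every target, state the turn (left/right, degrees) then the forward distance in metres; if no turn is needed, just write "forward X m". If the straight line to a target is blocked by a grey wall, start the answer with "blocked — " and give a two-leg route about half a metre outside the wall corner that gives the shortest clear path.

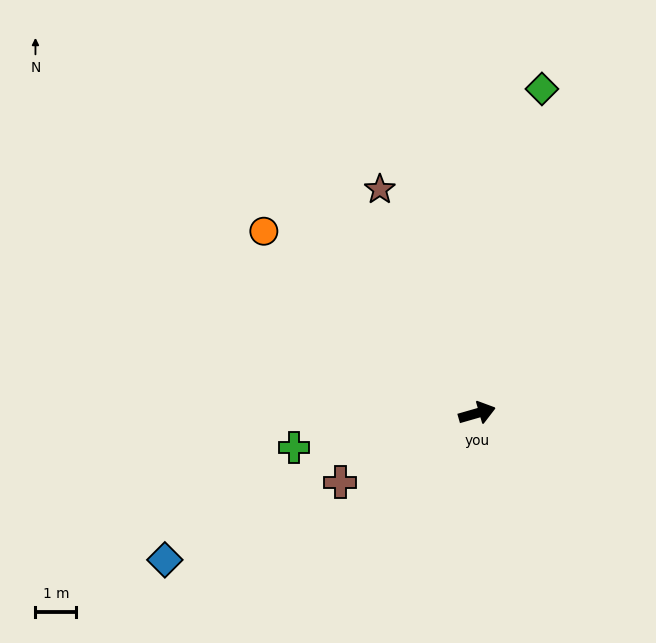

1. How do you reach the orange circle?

turn left 123°, forward 6.9 m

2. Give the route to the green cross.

turn left 175°, forward 4.6 m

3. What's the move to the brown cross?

turn right 169°, forward 3.8 m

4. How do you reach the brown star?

turn left 97°, forward 6.0 m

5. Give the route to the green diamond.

turn left 63°, forward 8.1 m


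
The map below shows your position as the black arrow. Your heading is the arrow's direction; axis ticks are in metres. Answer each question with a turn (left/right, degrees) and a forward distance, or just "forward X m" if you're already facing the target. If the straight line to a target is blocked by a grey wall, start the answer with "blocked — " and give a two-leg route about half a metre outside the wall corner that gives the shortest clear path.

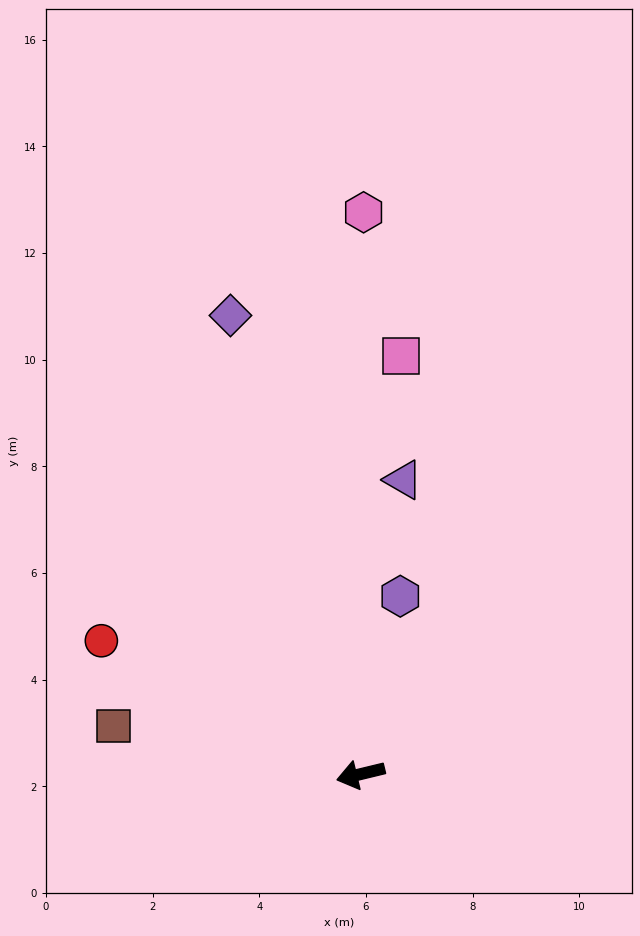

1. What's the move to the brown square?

turn right 25°, forward 4.7 m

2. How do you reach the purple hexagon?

turn right 116°, forward 3.4 m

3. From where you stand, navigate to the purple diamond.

turn right 88°, forward 8.9 m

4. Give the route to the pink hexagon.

turn right 104°, forward 10.5 m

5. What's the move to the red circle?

turn right 41°, forward 5.5 m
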